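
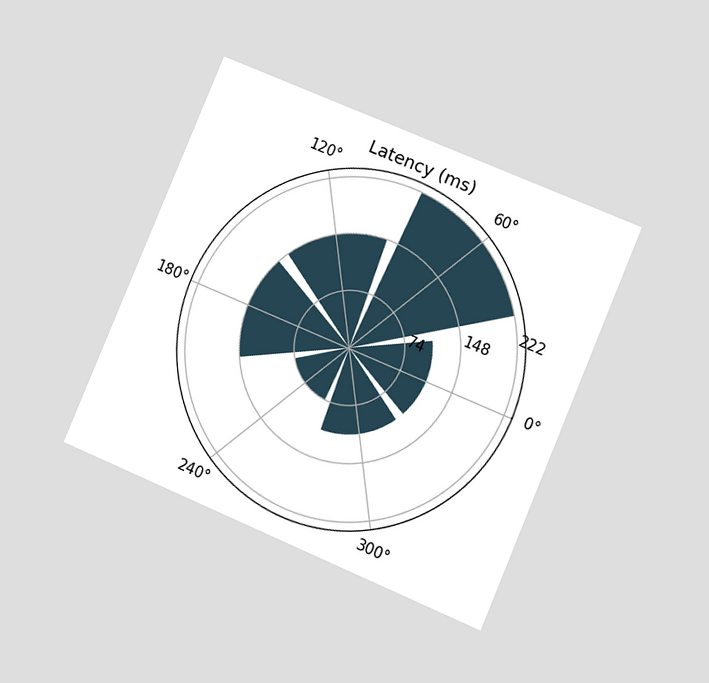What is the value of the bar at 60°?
222ms

The chart is tilted about 23° clockwise and viewed at a slight angle. The bar at 60° reaches 222ms on the radial axis.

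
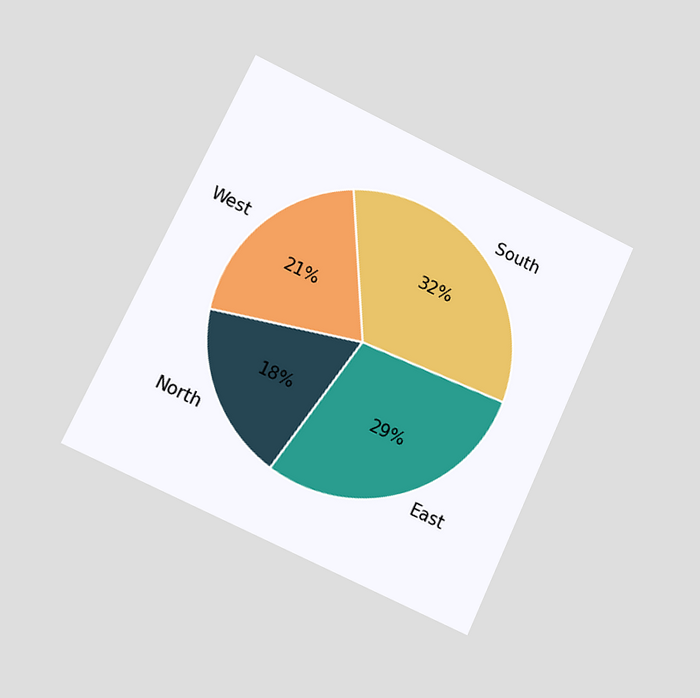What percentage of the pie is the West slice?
21%

The chart is tilted about 25° clockwise and viewed slightly from the left. The West slice takes up 21% of the pie.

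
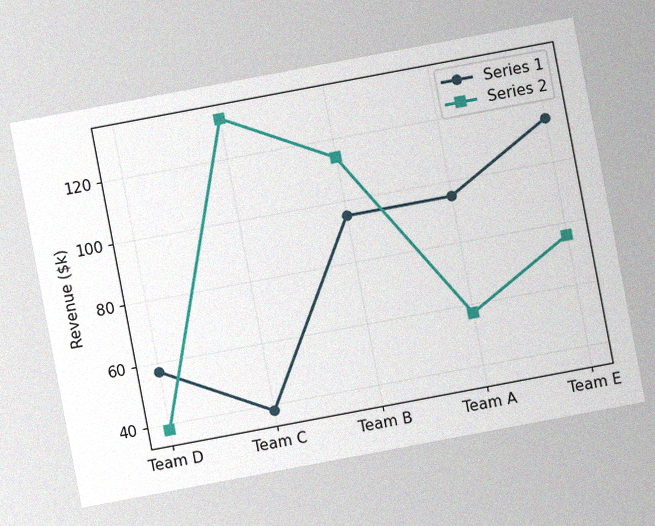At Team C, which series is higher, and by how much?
The chart is tilted about 11° counter-clockwise, with some photo noise. At Team C, Series 2 sits above the other line by $95k.

Series 2, by $95k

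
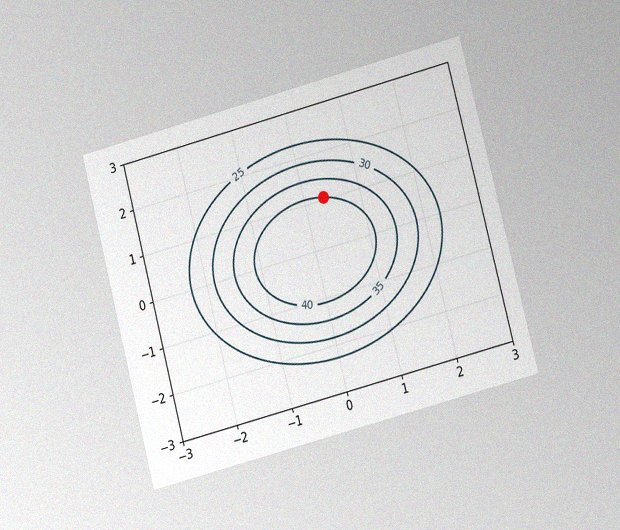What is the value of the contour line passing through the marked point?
The chart is tilted about 15° counter-clockwise and viewed at a slight angle, with some photo noise. The marked point sits on the contour labelled 40.

40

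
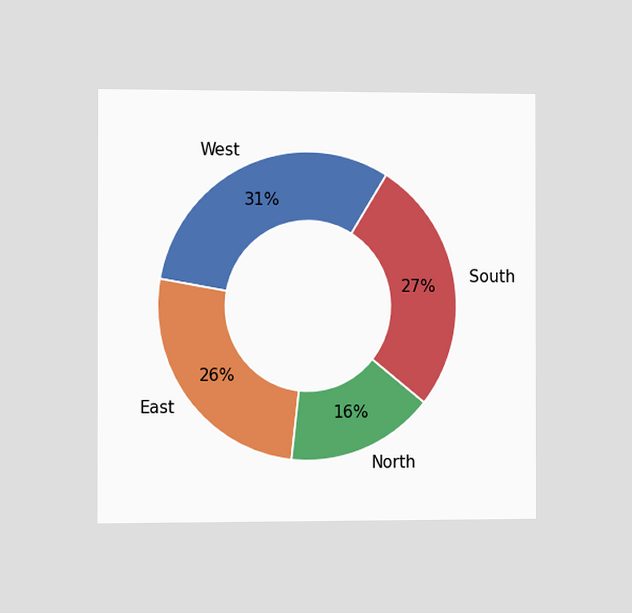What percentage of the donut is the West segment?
31%

The chart is viewed slightly from the left. The West segment takes up 31% of the ring.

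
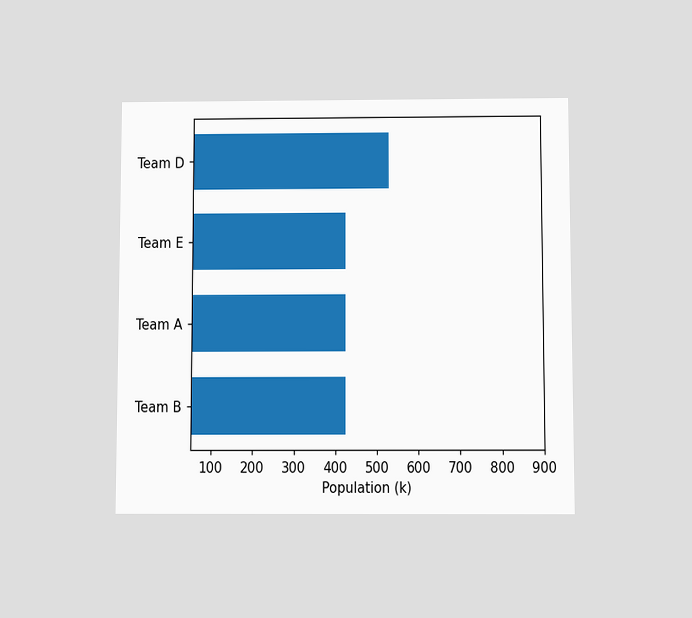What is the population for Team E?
The chart is viewed slightly from below. Reading along the chart's x-axis, the Team E bar reaches 424k.

424k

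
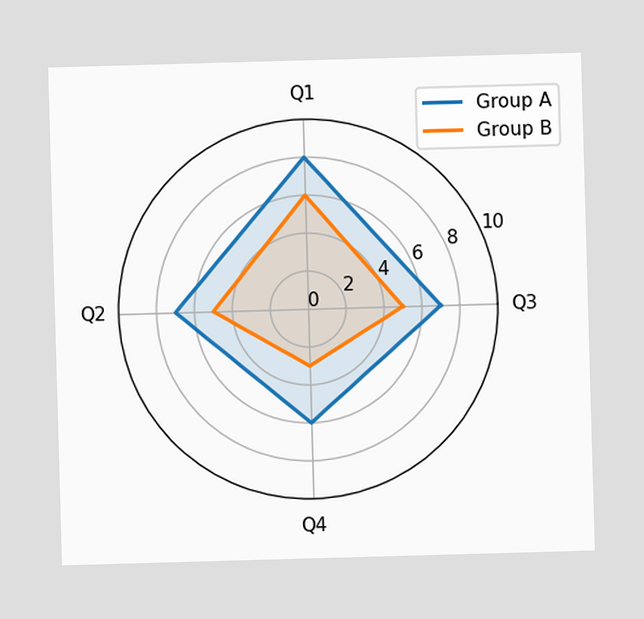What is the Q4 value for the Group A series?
On the Q4 axis, Group A reaches 6.

6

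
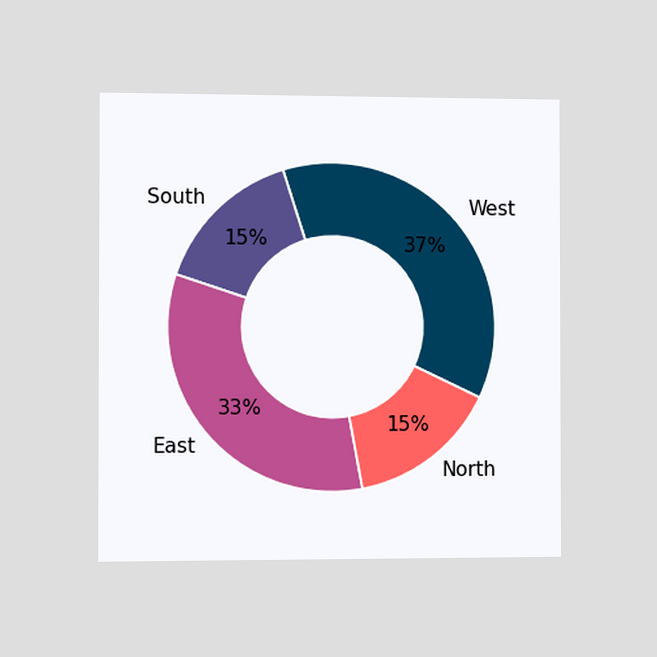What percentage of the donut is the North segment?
15%

The chart is viewed slightly from the left. The North segment takes up 15% of the ring.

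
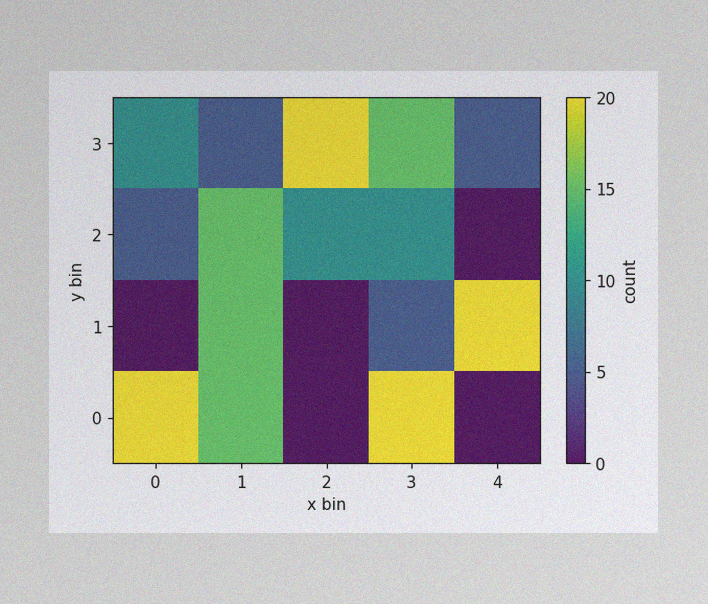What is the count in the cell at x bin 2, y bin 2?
10

The image has some photo noise and uneven lighting. Matching the cell (2, 2) against the colorbar gives 10.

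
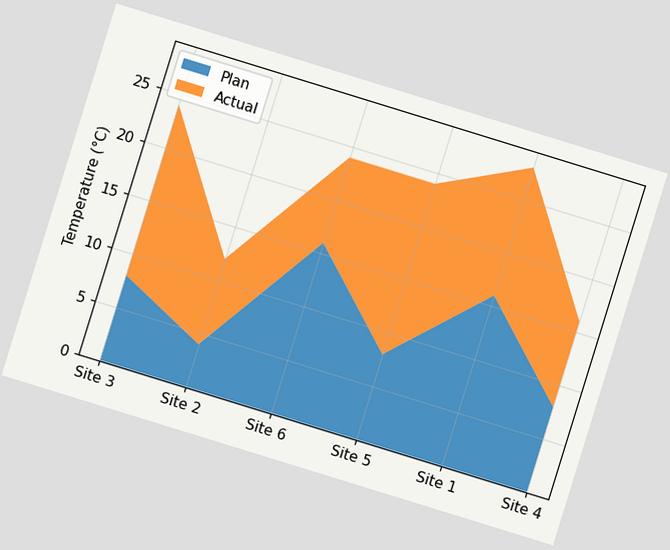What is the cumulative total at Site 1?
28°C

The chart is tilted about 17° clockwise. The stacked total at Site 1 reaches 28°C.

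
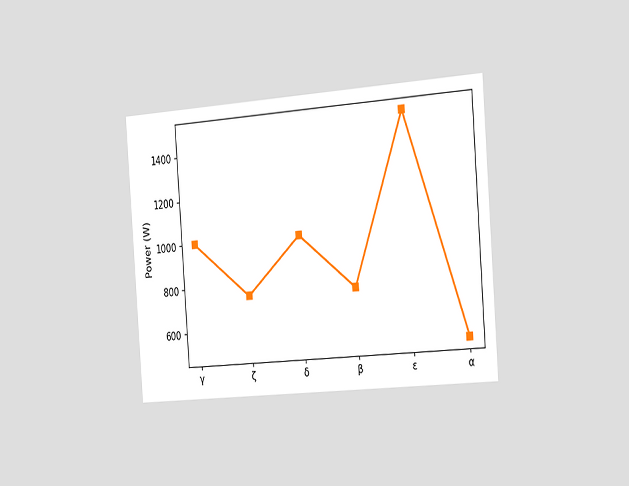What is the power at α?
500W

The chart is tilted about 4° counter-clockwise and viewed slightly from the right. At α, the line is at 500W.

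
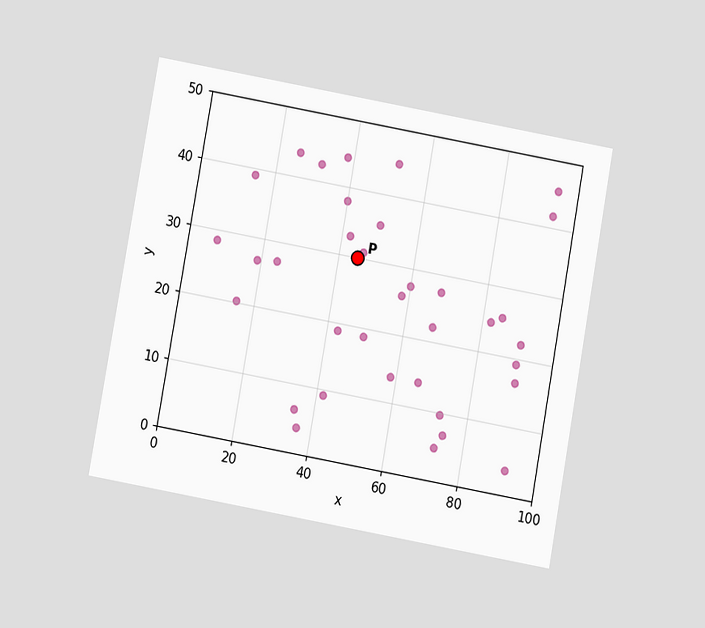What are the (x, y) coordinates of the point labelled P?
The chart is tilted about 10° clockwise and viewed at a slight angle. Following the gridlines from P to each axis, P sits at (45, 30).

(45, 30)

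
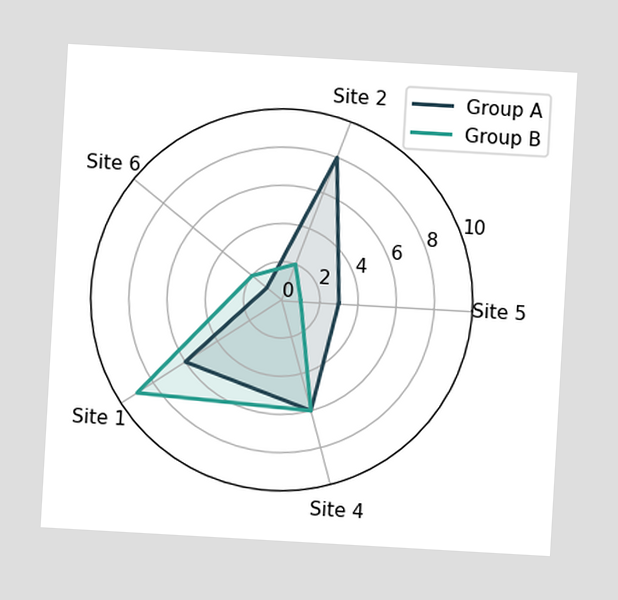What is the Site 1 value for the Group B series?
The chart is tilted about 3° clockwise. On the Site 1 axis, Group B reaches 9.

9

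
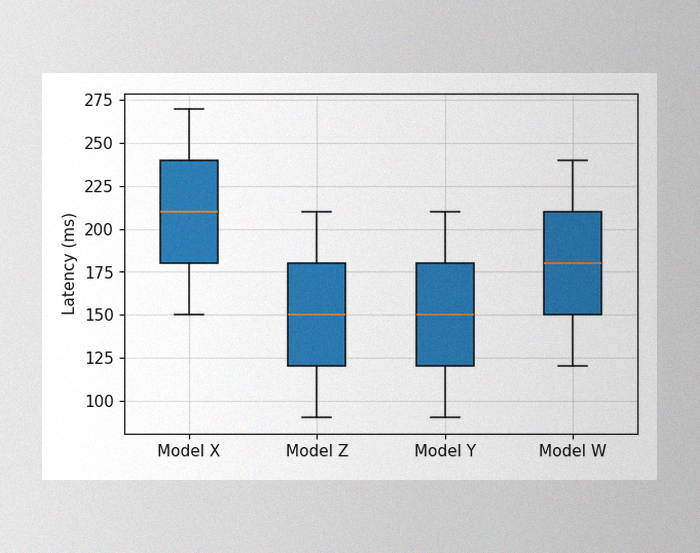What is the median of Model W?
The image has some photo noise and uneven lighting. The median line in the Model W box sits at 180ms.

180ms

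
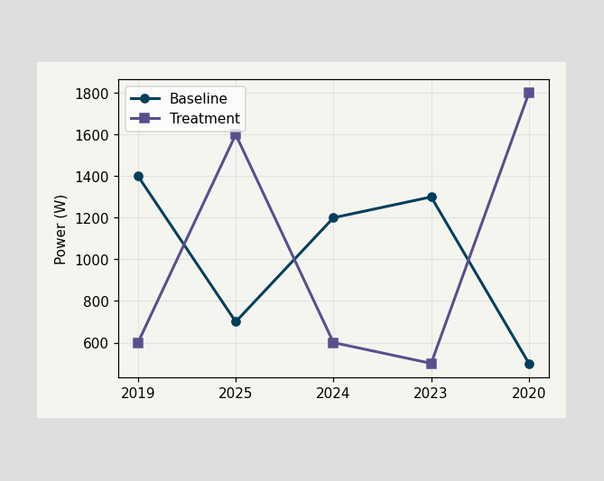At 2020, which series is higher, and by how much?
At 2020, Treatment sits above the other line by 1300W.

Treatment, by 1300W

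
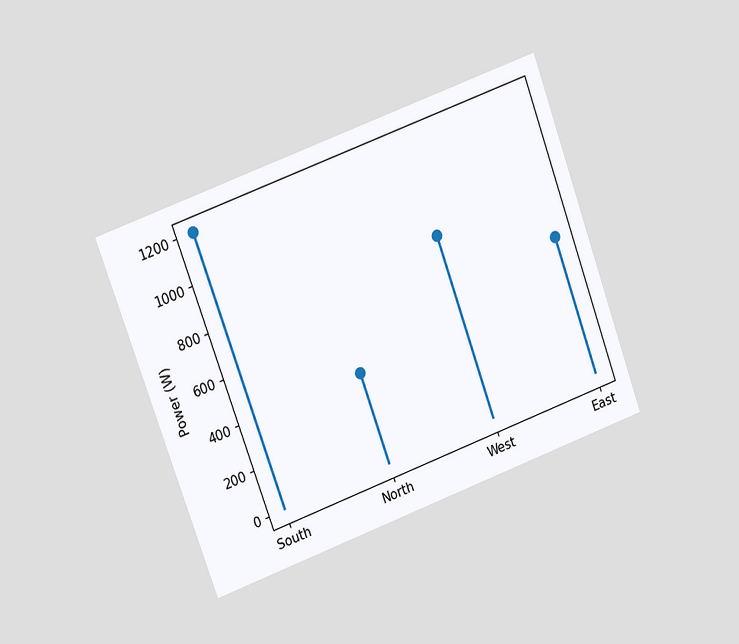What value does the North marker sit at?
400W

The chart is tilted about 20° counter-clockwise and viewed at a slight angle. The North marker sits at 400W.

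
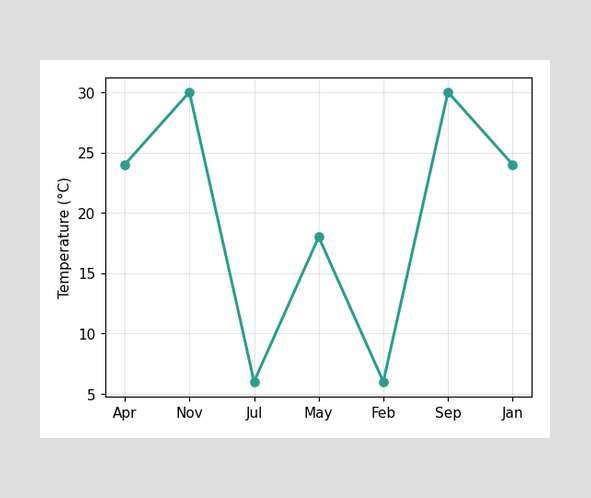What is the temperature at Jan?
At Jan, the line is at 24°C.

24°C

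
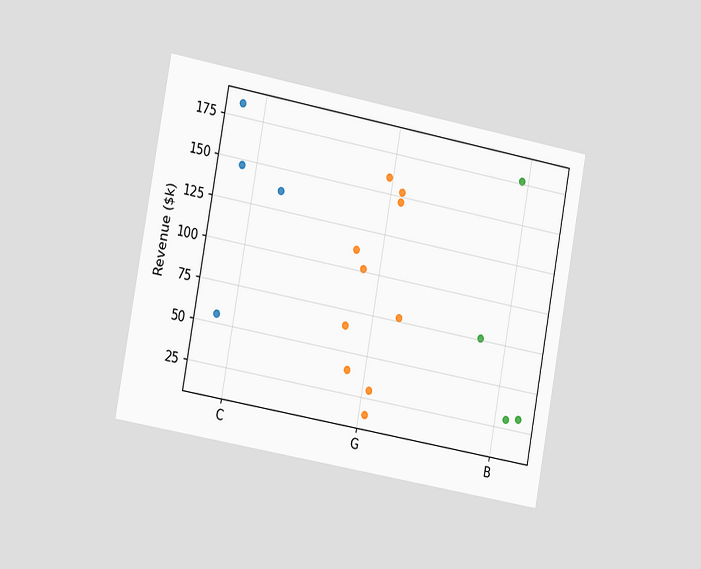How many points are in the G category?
10

The chart is tilted about 10° clockwise and viewed slightly from the left. Counting the markers in the G column gives 10.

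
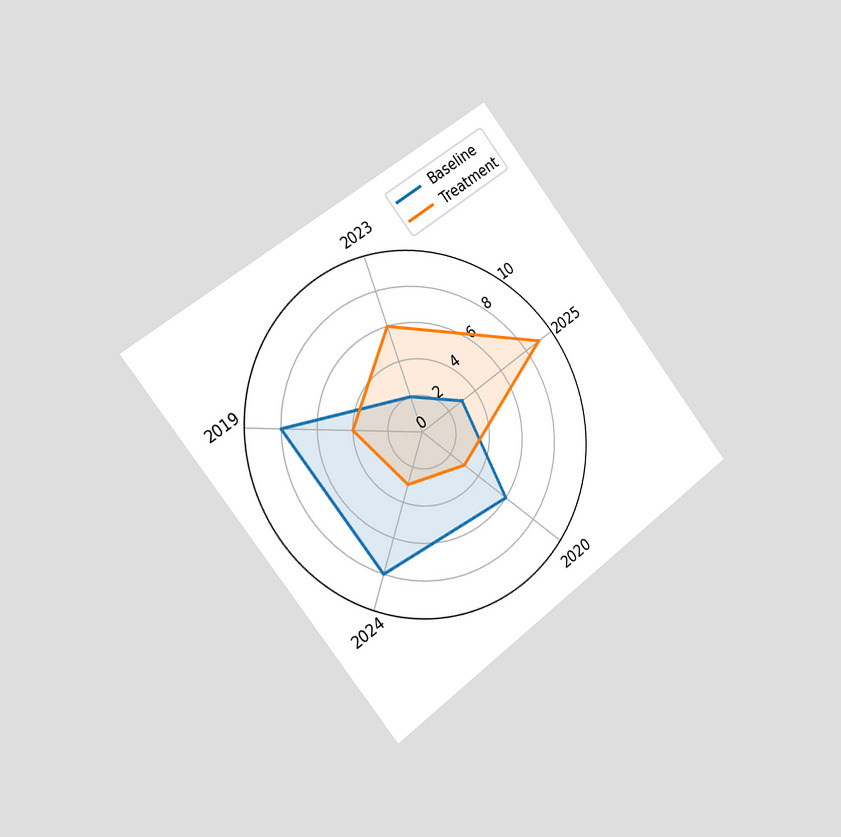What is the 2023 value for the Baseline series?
2

The chart is tilted about 38° counter-clockwise and viewed slightly from the left. On the 2023 axis, Baseline reaches 2.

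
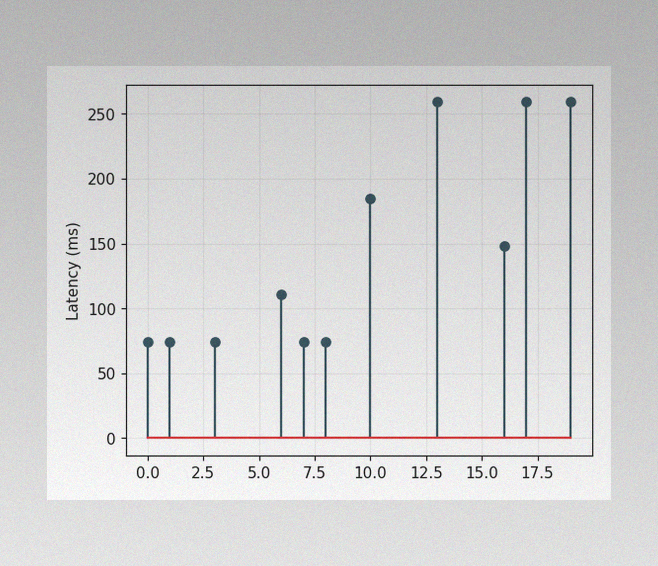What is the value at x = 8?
74ms

The image has some photo noise and uneven lighting. The stem at x=8 reaches 74ms.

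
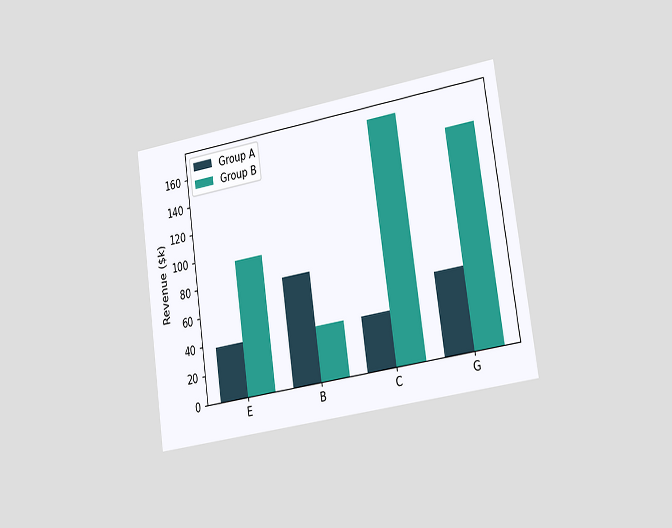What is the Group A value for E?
The chart is tilted about 8° counter-clockwise and viewed slightly from the right. The Group A bar at E reaches $38k on the y-axis.

$38k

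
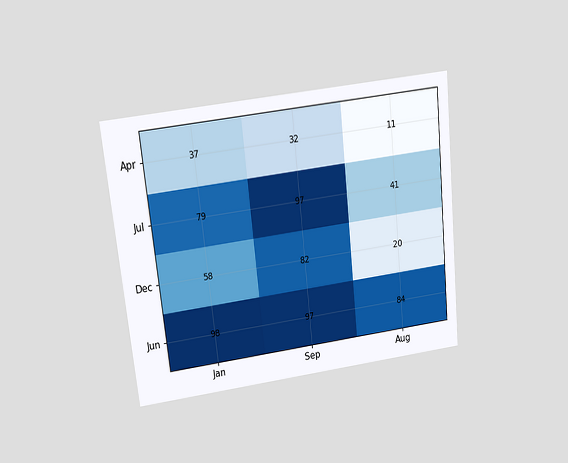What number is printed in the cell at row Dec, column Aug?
20

The chart is tilted about 6° counter-clockwise and viewed slightly from above. The (Dec, Aug) cell reads 20.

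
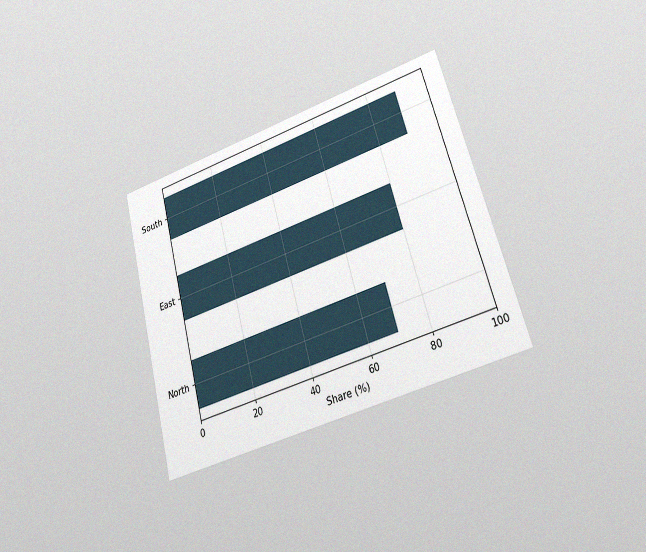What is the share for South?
The chart is tilted about 15° counter-clockwise and viewed at a slight angle, with some photo noise. Reading along the chart's x-axis, the South bar reaches 90%.

90%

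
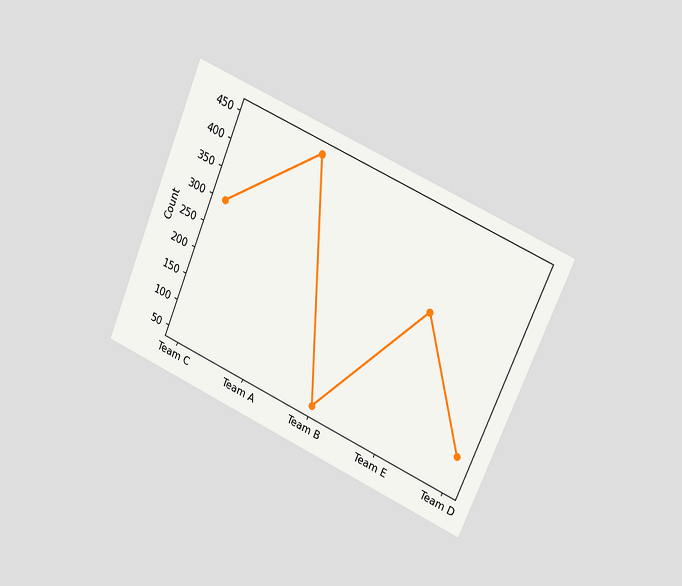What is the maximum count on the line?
The chart is tilted about 23° clockwise and viewed slightly from the right. The highest point is at Team A, and reading across to the y-axis gives 450.

450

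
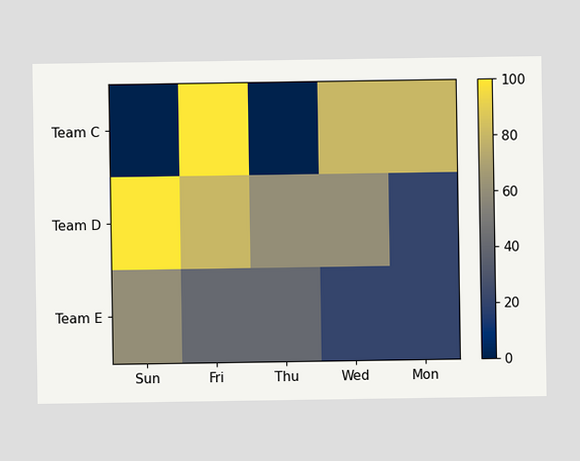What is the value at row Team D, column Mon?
Matching cell (Team D, Mon) against the colorbar gives 20.

20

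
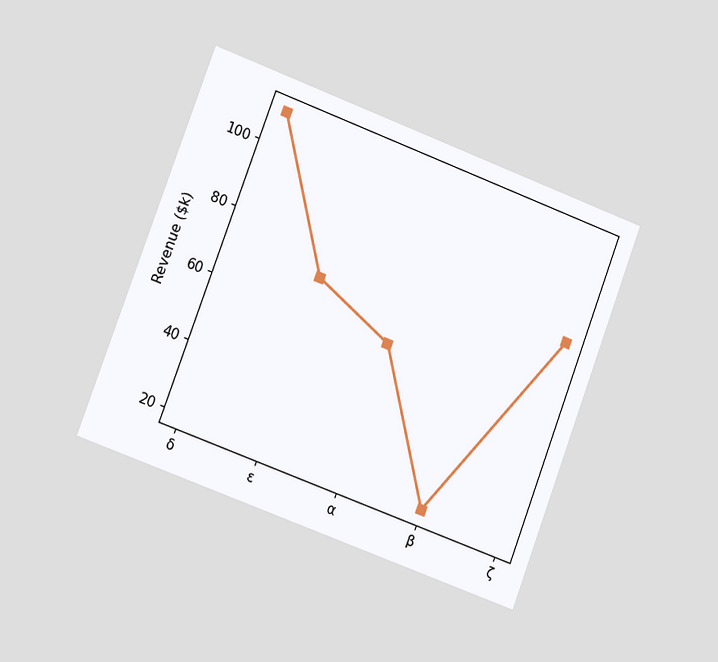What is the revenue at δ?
$110k

The chart is tilted about 21° clockwise and viewed slightly from the left. At δ, the line is at $110k.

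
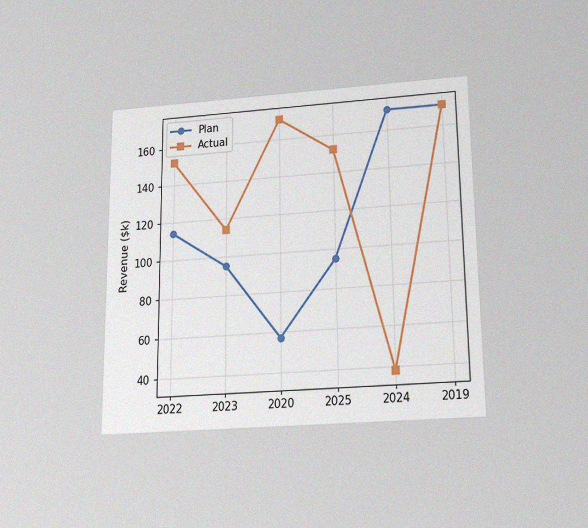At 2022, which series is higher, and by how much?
The chart is viewed slightly from below, with some photo noise. At 2022, Actual sits above the other line by $38k.

Actual, by $38k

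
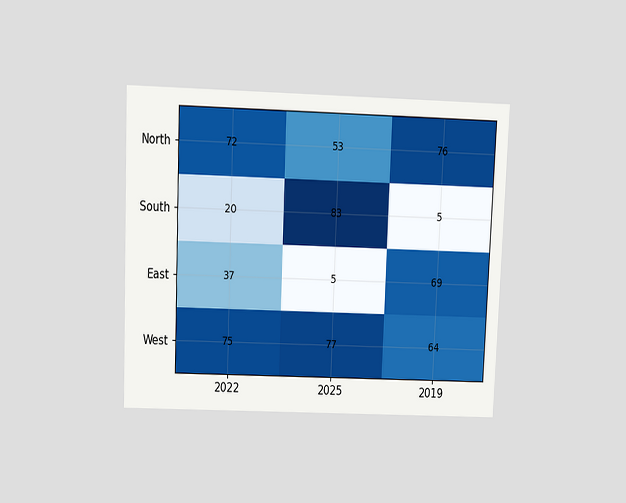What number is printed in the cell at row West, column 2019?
64

The chart is tilted about 2° clockwise and viewed slightly from above. The (West, 2019) cell reads 64.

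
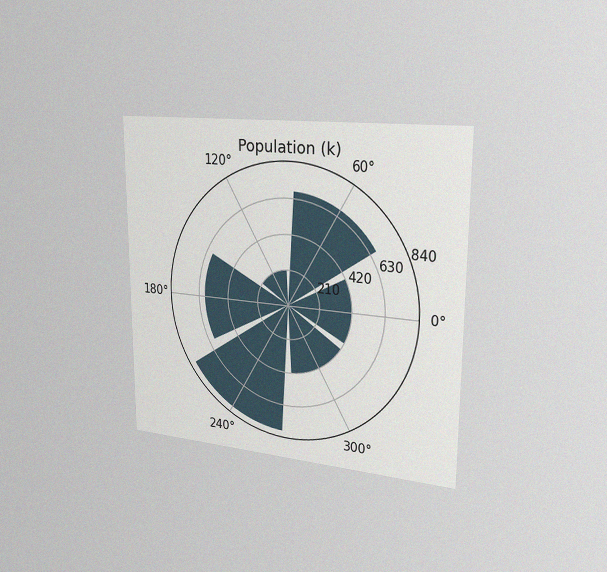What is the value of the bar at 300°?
The chart is viewed slightly from the right, with some photo noise. The bar at 300° reaches 420k on the radial axis.

420k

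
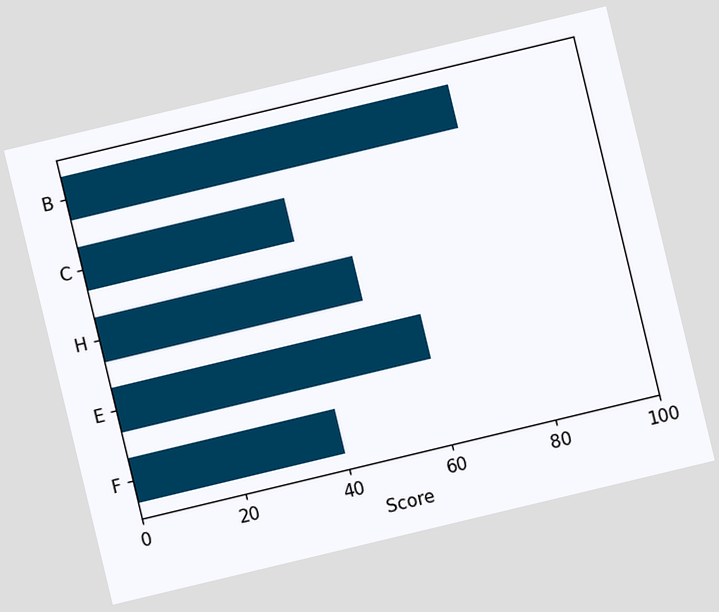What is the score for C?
40

The chart is tilted about 13° counter-clockwise. Reading along the chart's x-axis, the C bar reaches 40.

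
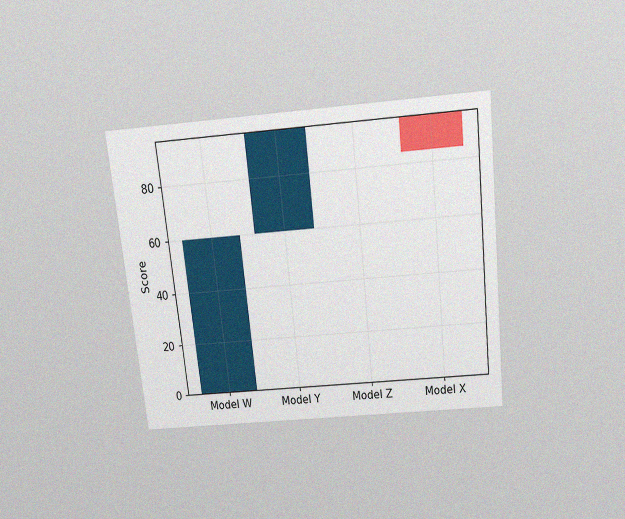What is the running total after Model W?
60

The chart is tilted about 6° counter-clockwise and viewed slightly from above, with some photo noise. After Model W the running total reaches 60.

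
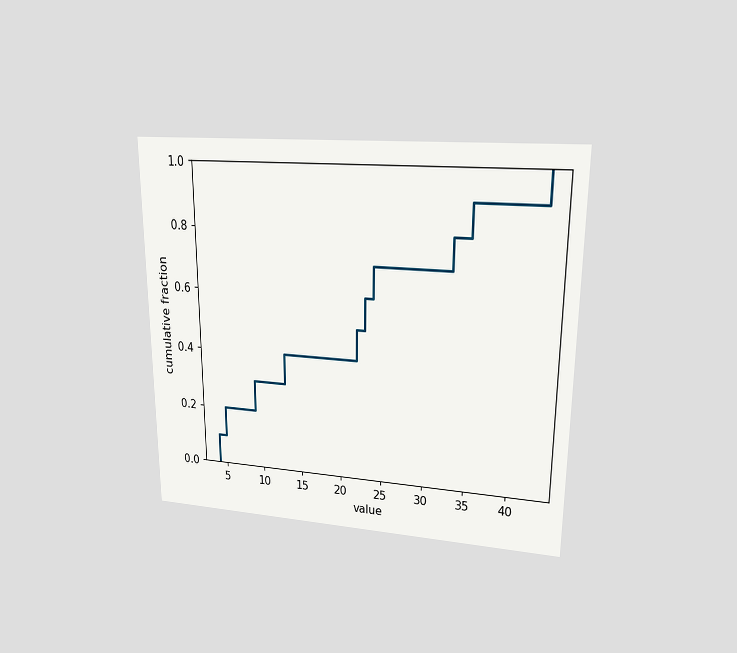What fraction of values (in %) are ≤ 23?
The chart is viewed at a slight angle. At x=23 the ECDF step is at 60%.

60%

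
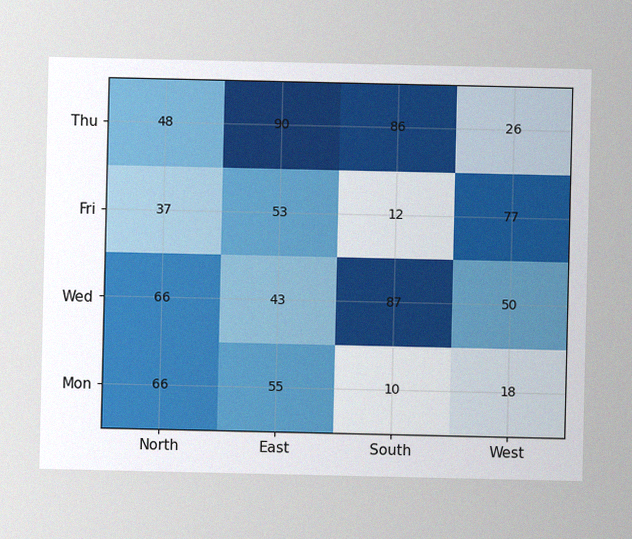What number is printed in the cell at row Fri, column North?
The image has some photo noise and uneven lighting. The (Fri, North) cell reads 37.

37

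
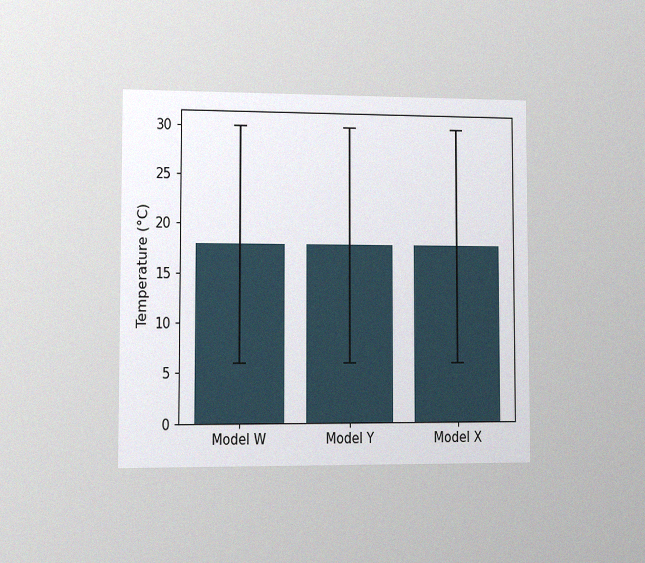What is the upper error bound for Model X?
30°C

The chart is viewed slightly from the left, with some photo noise. The Model X bar's upper whisker reaches 30°C.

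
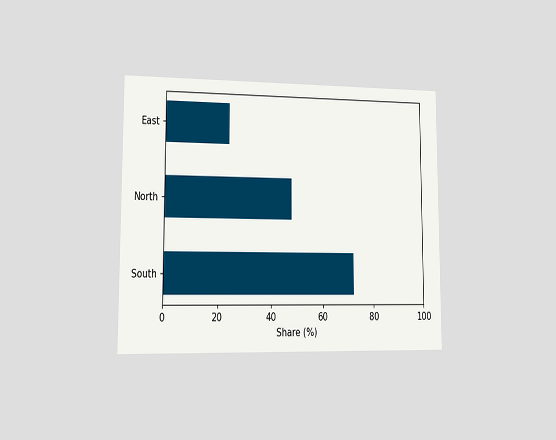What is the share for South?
72%

The chart is viewed slightly from the left. Reading along the chart's x-axis, the South bar reaches 72%.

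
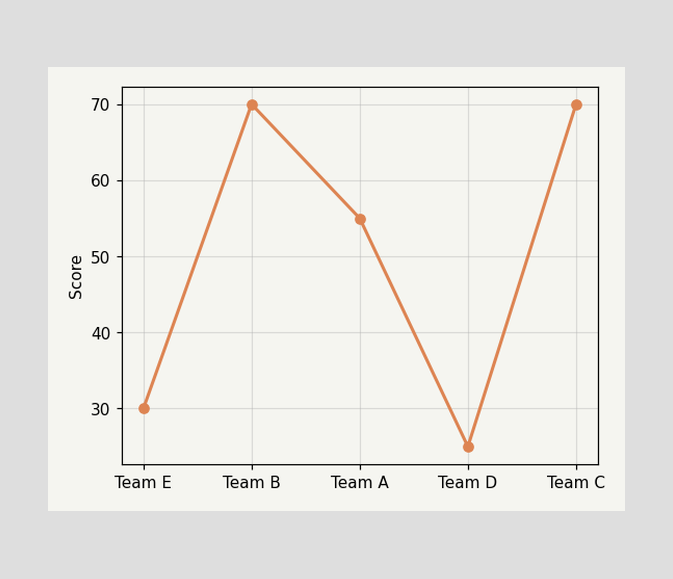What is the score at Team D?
At Team D, the line is at 25.

25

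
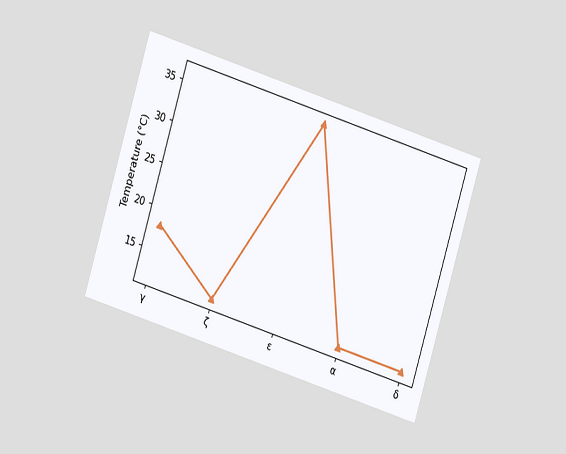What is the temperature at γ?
18°C

The chart is tilted about 17° clockwise and viewed at a slight angle. At γ, the line is at 18°C.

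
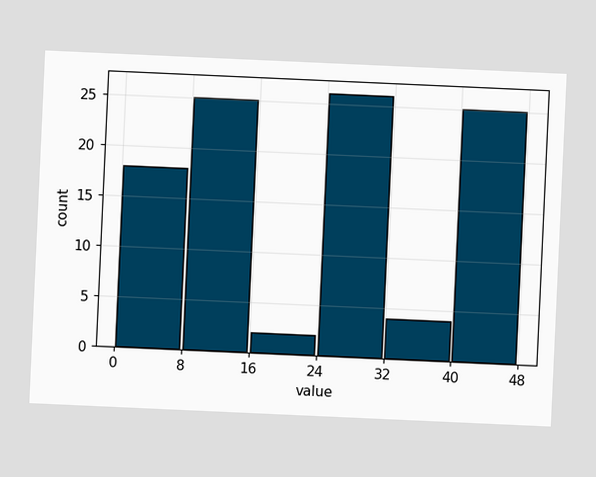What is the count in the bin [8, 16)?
25

The chart is tilted about 3° clockwise. The [8, 16) bin has height 25.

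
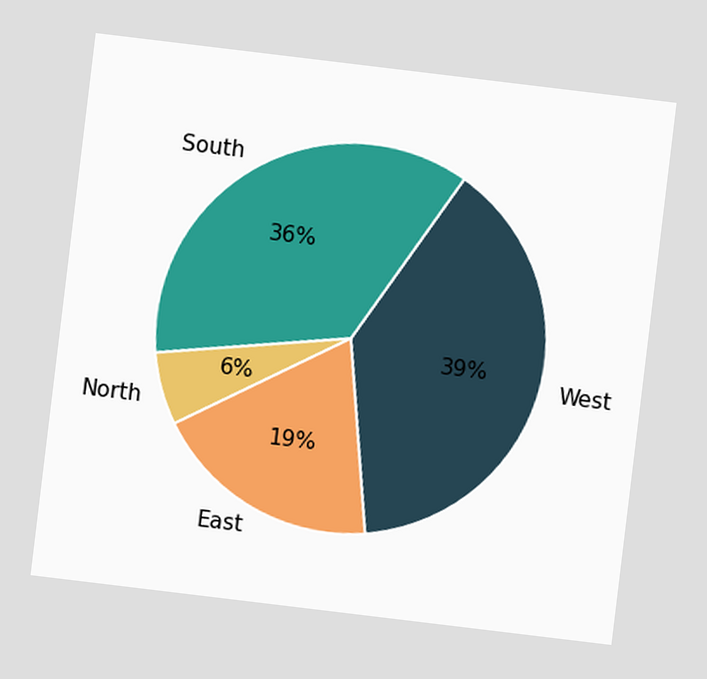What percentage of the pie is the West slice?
The chart is tilted about 7° clockwise. The West slice takes up 39% of the pie.

39%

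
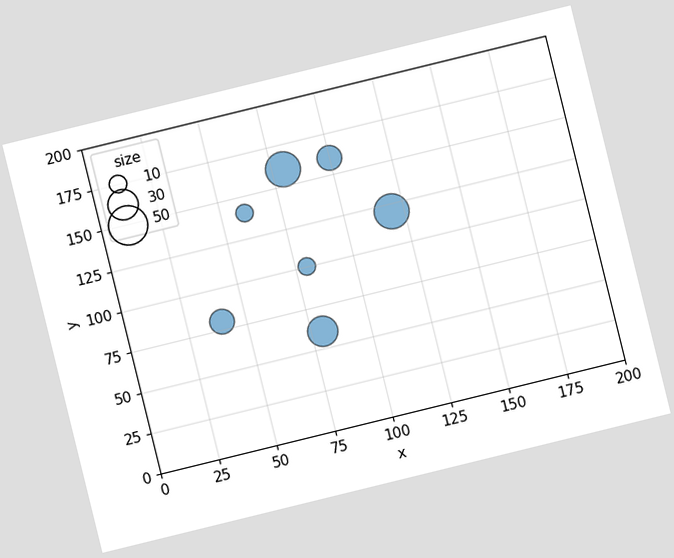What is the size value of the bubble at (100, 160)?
The chart is tilted about 14° counter-clockwise. Matching the bubble at (100, 160) against the size legend gives 20.

20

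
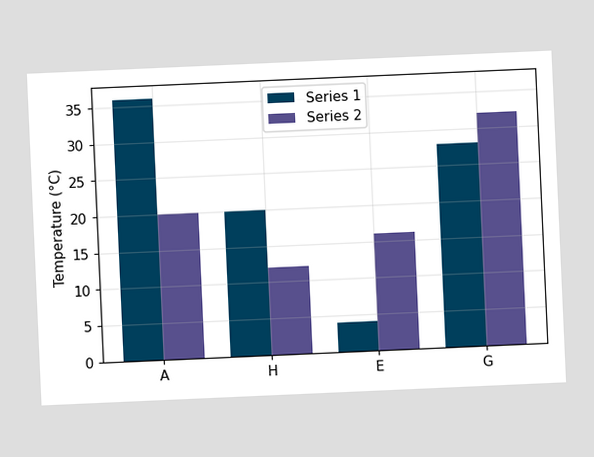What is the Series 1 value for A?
36°C

The chart is tilted about 3° counter-clockwise. The Series 1 bar at A reaches 36°C on the y-axis.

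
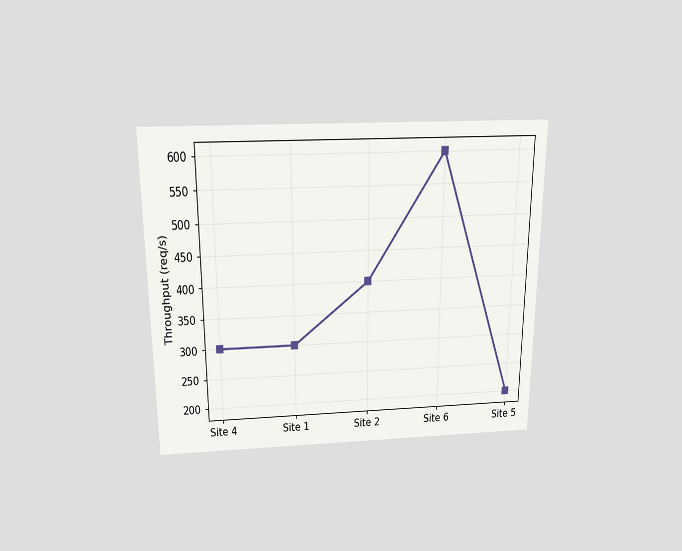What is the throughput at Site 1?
300req/s

The chart is viewed slightly from above. At Site 1, the line is at 300req/s.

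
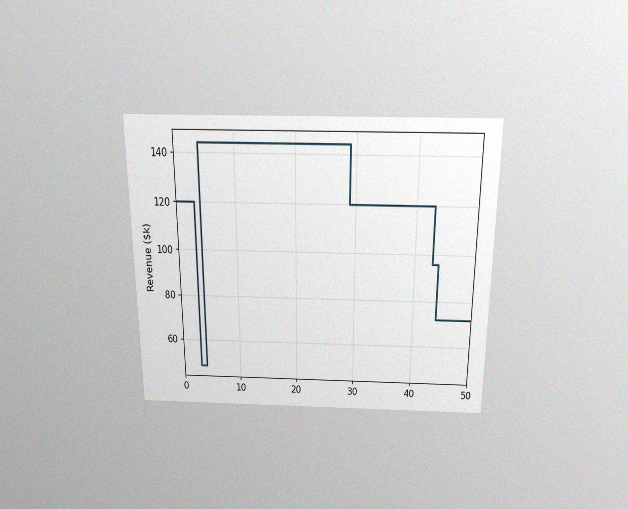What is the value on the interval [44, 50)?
The chart is viewed slightly from above, with some photo noise. On [44, 50) the step sits at $72k.

$72k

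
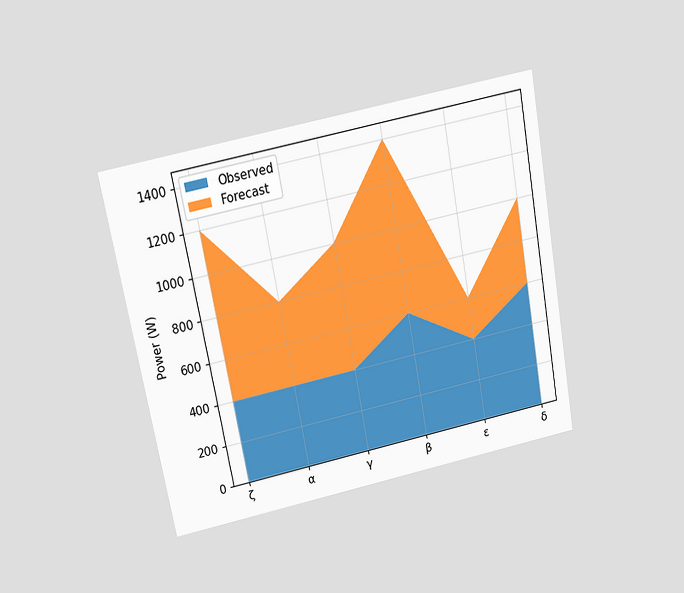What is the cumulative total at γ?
The chart is tilted about 10° counter-clockwise and viewed slightly from above. The stacked total at γ reaches 1000W.

1000W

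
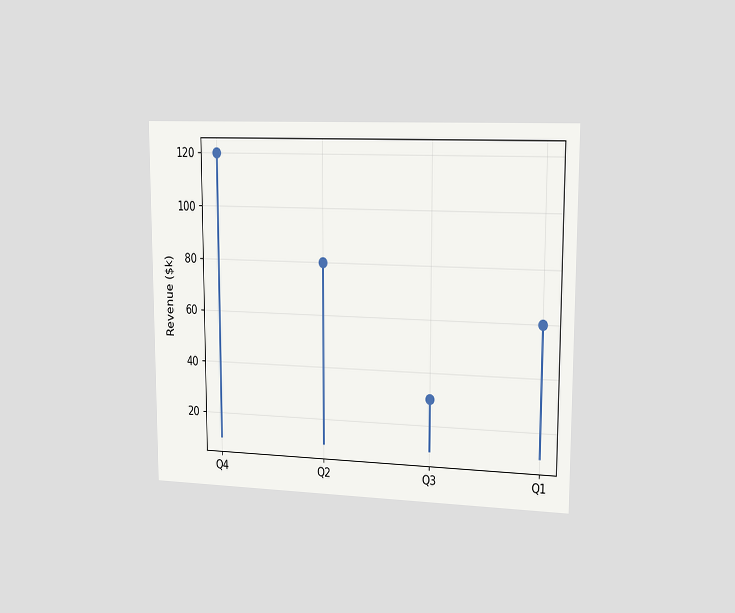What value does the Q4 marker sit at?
The chart is viewed slightly from the right. The Q4 marker sits at $120k.

$120k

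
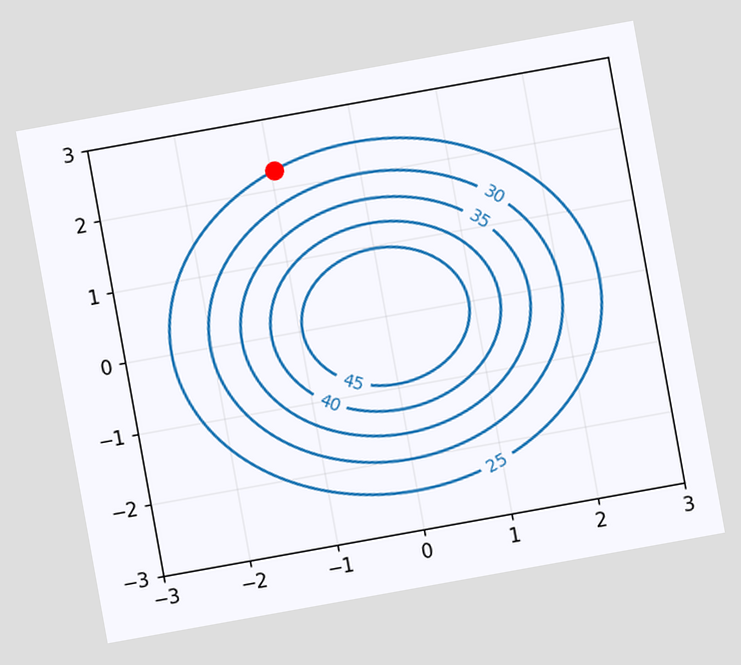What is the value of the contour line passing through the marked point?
The chart is tilted about 10° counter-clockwise. The marked point sits on the contour labelled 25.

25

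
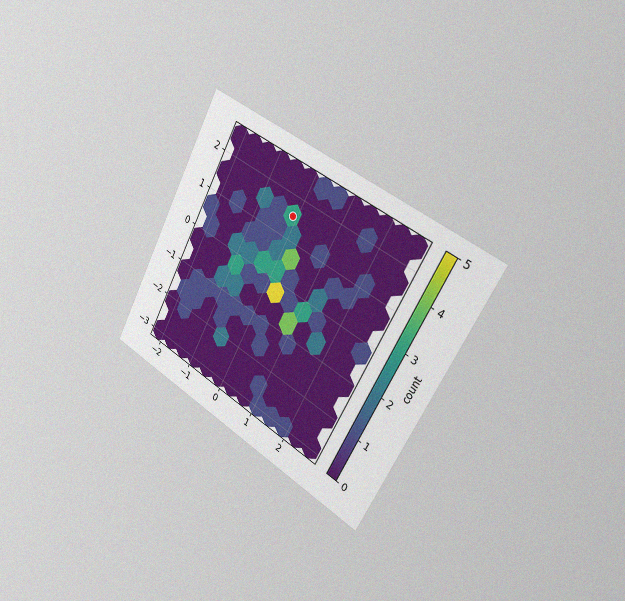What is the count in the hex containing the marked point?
The chart is tilted about 28° clockwise and viewed slightly from the right, with some photo noise. The marked hex reads 3 on the colorbar.

3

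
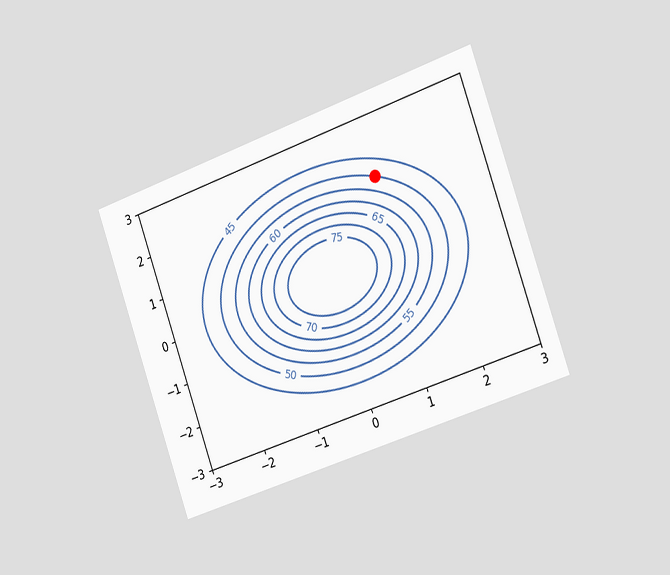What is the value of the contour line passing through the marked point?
The chart is tilted about 19° counter-clockwise and viewed slightly from the right. The marked point sits on the contour labelled 50.

50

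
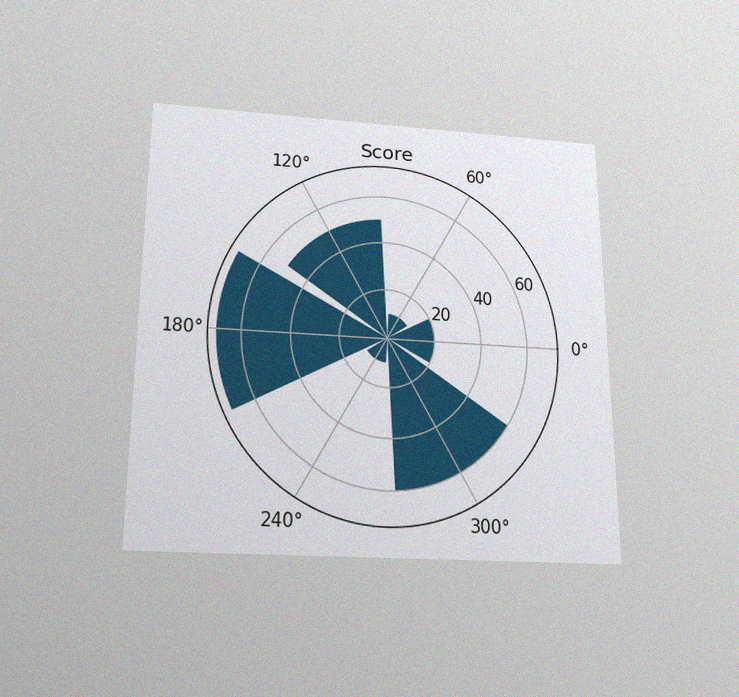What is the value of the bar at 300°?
60

The chart is viewed slightly from below, with some photo noise. The bar at 300° reaches 60 on the radial axis.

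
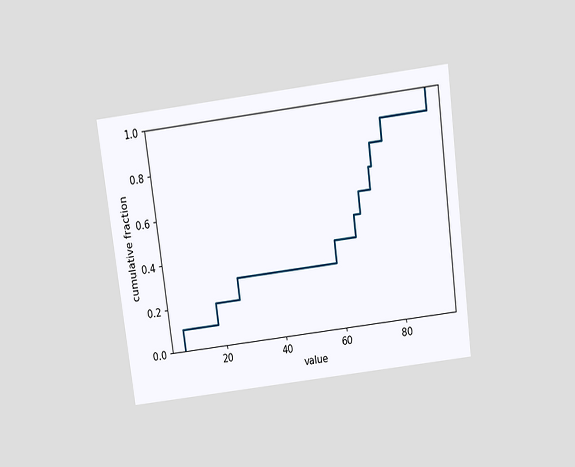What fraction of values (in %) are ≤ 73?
The chart is tilted about 7° counter-clockwise and viewed slightly from above. At x=73 the ECDF step is at 80%.

80%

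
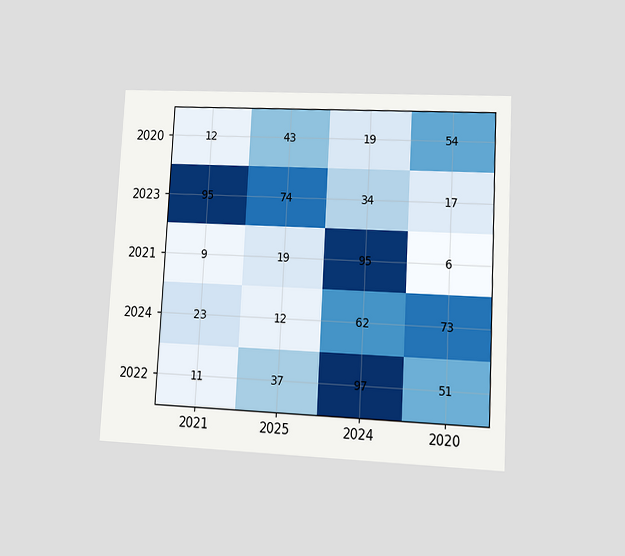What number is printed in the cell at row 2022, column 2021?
11

The chart is tilted about 3° clockwise and viewed at a slight angle. The (2022, 2021) cell reads 11.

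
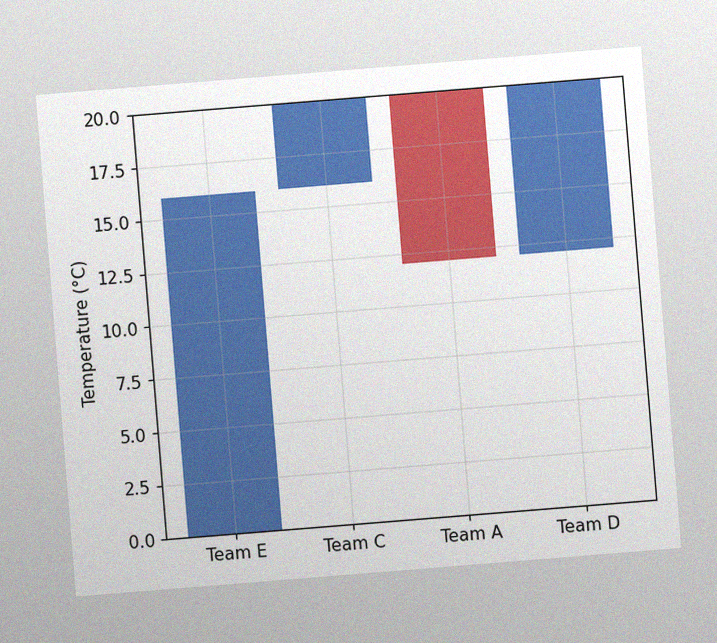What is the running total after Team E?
16°C

The chart is tilted about 5° counter-clockwise, with some photo noise. After Team E the running total reaches 16°C.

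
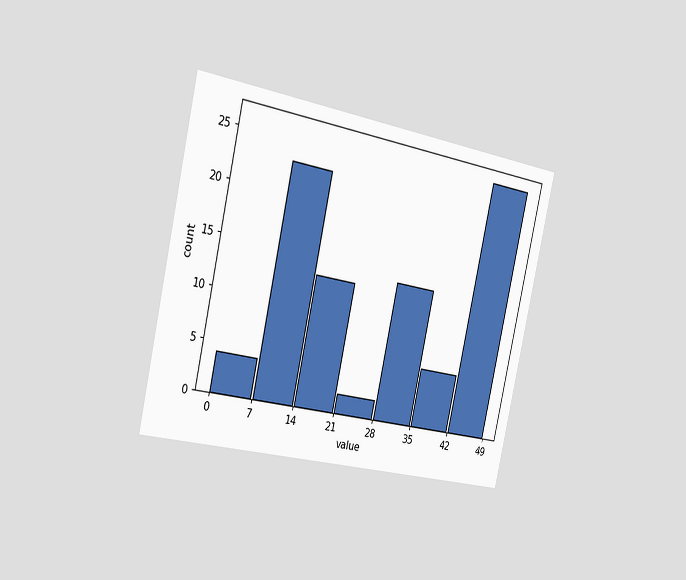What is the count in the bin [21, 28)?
The chart is tilted about 13° clockwise and viewed slightly from the left. The [21, 28) bin has height 2.

2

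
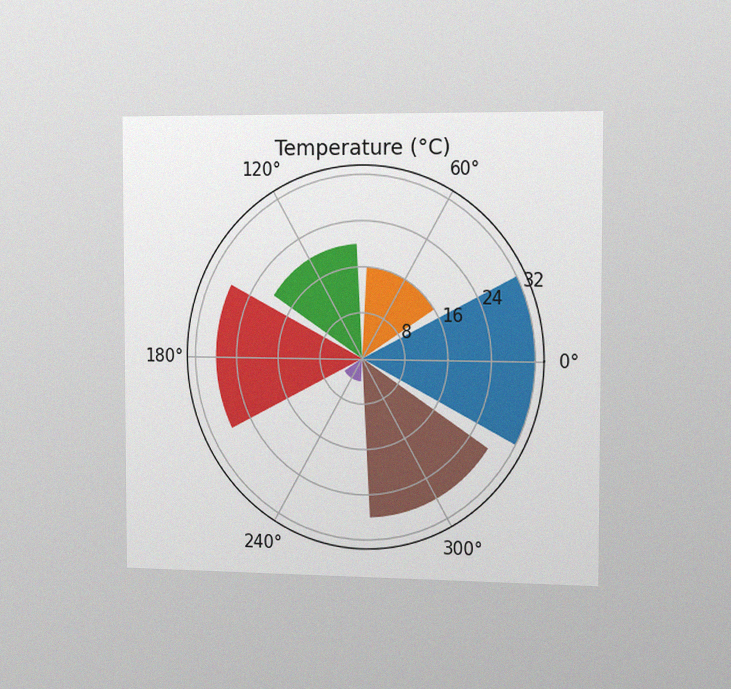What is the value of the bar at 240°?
The chart is viewed slightly from the right, with some photo noise. The bar at 240° reaches 4°C on the radial axis.

4°C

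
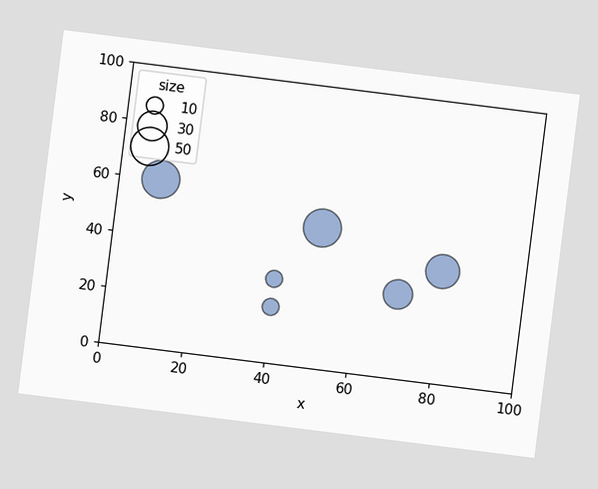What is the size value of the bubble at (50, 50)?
The chart is tilted about 7° clockwise. Matching the bubble at (50, 50) against the size legend gives 50.

50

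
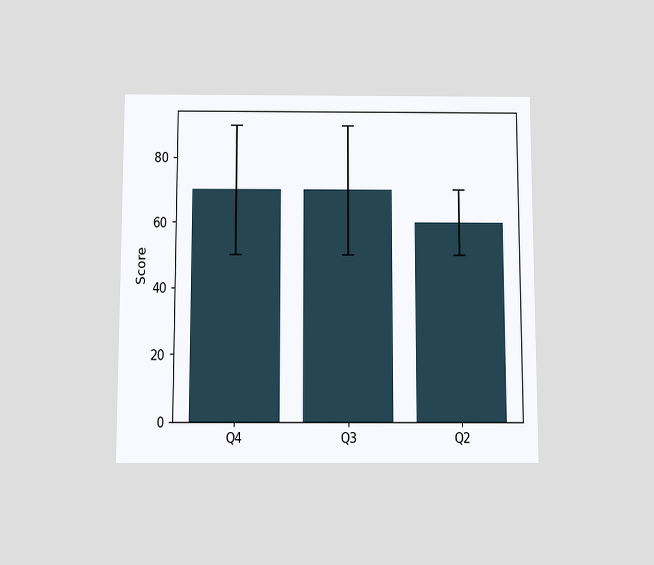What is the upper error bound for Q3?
90

The chart is viewed slightly from below. The Q3 bar's upper whisker reaches 90.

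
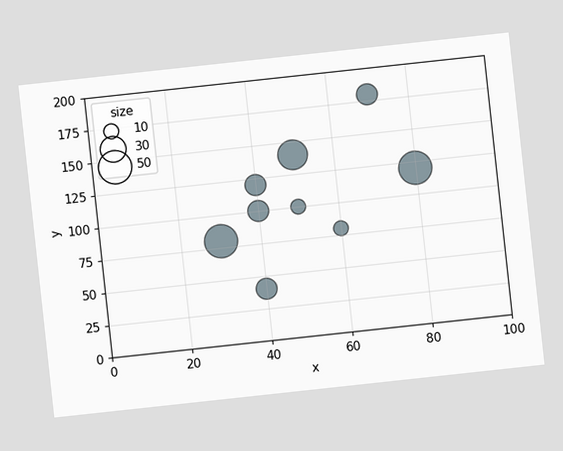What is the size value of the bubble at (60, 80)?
The chart is tilted about 6° counter-clockwise. Matching the bubble at (60, 80) against the size legend gives 10.

10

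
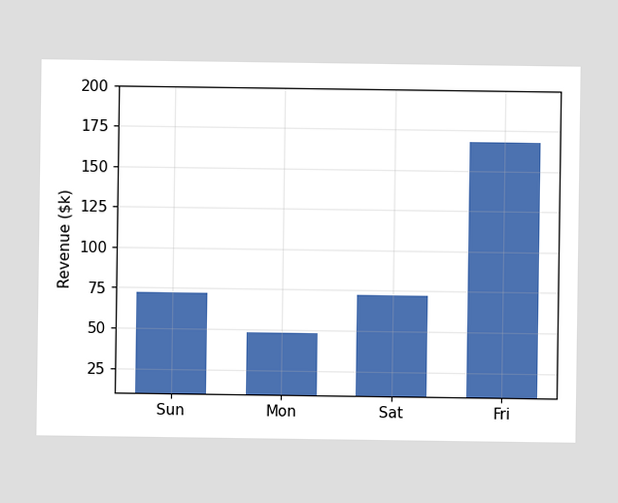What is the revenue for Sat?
$72k

Reading along the chart's y-axis, the Sat bar reaches $72k.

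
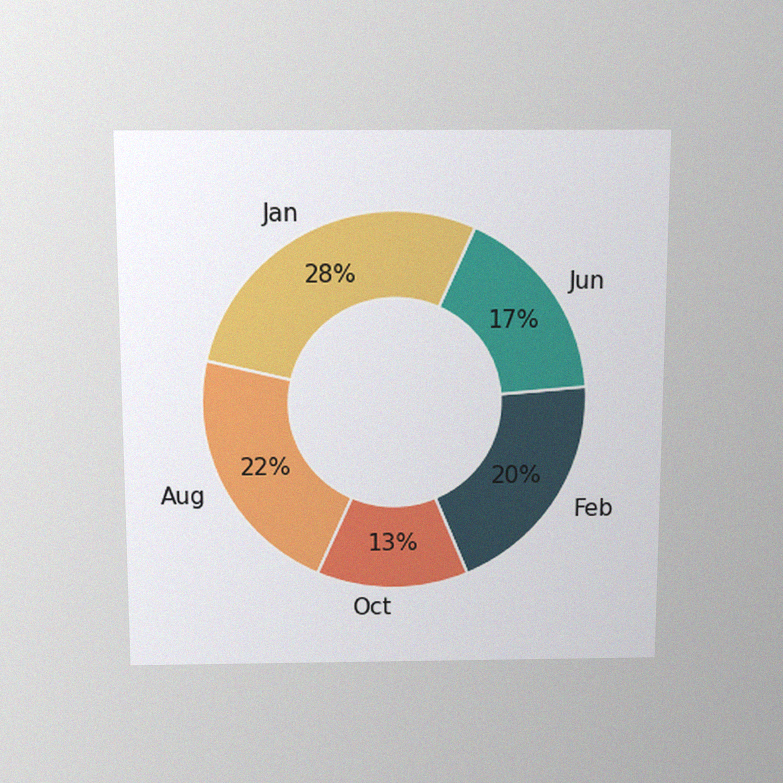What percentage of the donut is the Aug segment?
22%

The chart is viewed slightly from above, with some photo noise. The Aug segment takes up 22% of the ring.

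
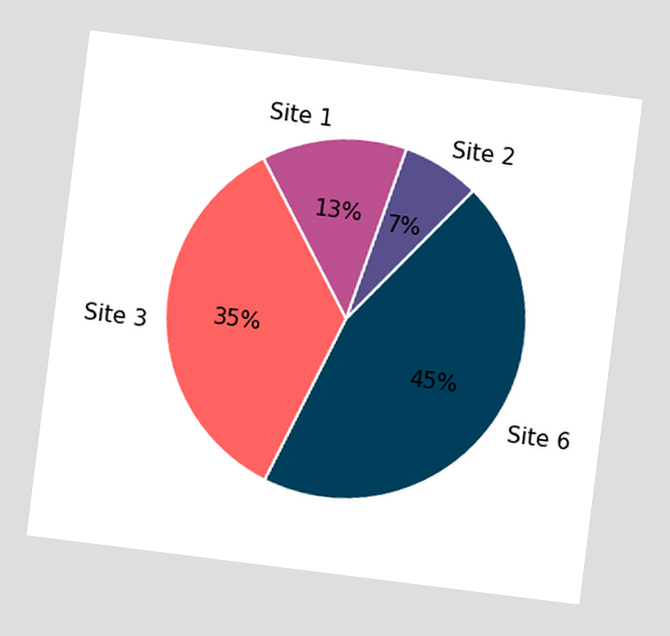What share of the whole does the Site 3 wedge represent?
The chart is tilted about 7° clockwise. The Site 3 slice takes up 35% of the pie.

35%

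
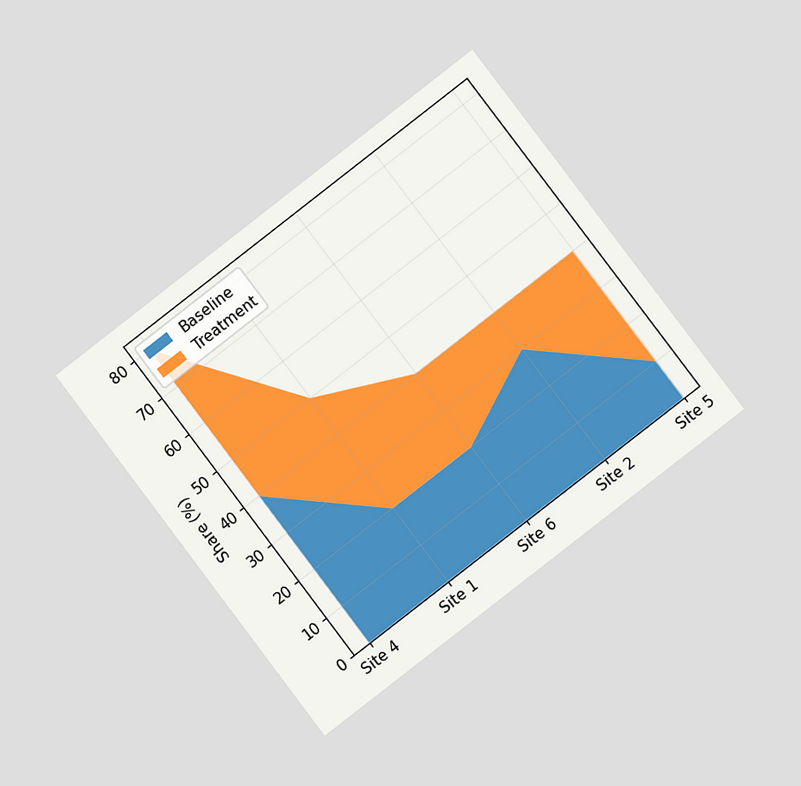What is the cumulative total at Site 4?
80%

The chart is tilted about 37° counter-clockwise and viewed at a slight angle. The stacked total at Site 4 reaches 80%.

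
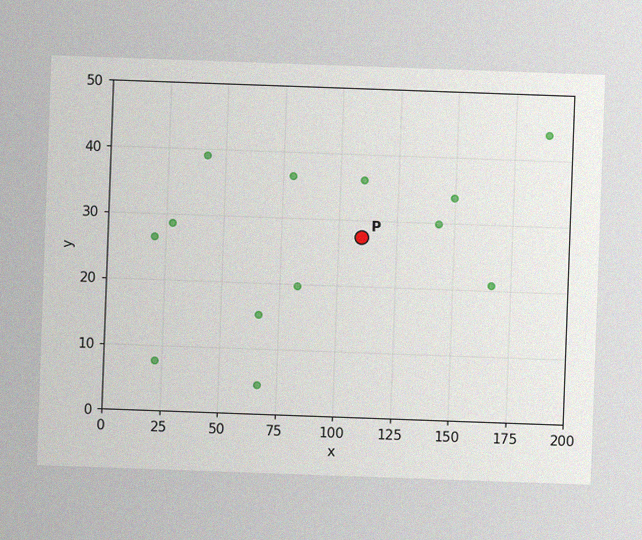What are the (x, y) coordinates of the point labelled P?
(110, 27.5)

The chart is tilted about 2° clockwise, with some photo noise. Following the gridlines from P to each axis, P sits at (110, 27.5).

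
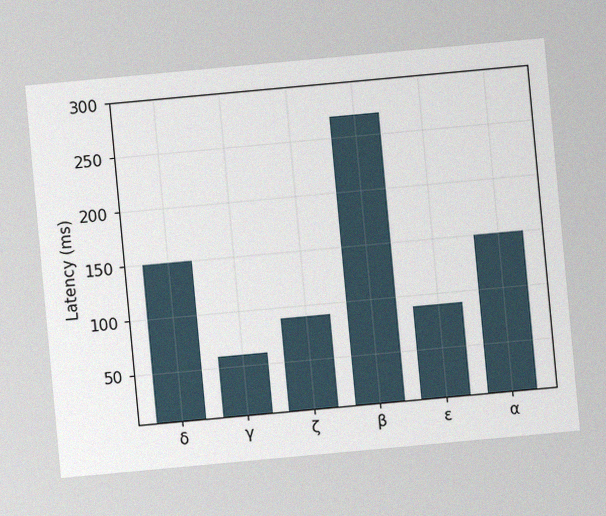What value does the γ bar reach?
The chart is tilted about 5° counter-clockwise, with some photo noise. Reading along the chart's y-axis, the γ bar reaches 60ms.

60ms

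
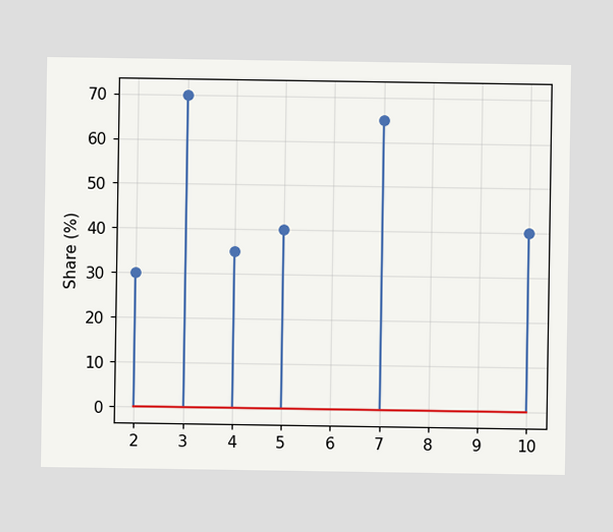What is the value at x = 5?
The stem at x=5 reaches 40%.

40%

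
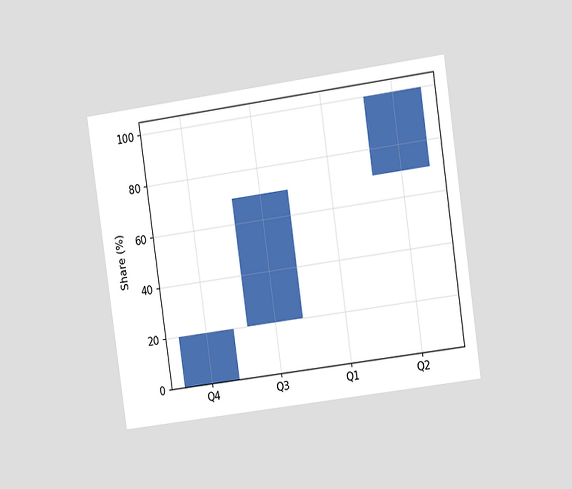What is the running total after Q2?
100%

The chart is tilted about 8° counter-clockwise and viewed slightly from the right. After Q2 the running total reaches 100%.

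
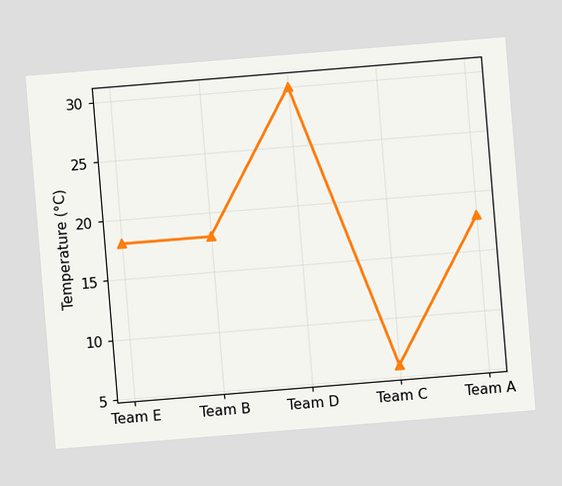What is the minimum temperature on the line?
The chart is tilted about 5° counter-clockwise. The lowest point is at Team C, and reading across to the y-axis gives 6°C.

6°C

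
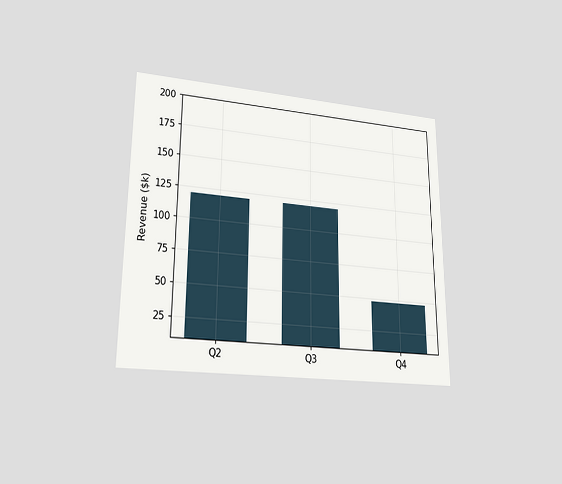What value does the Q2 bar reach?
The chart is viewed at a slight angle. Reading along the chart's y-axis, the Q2 bar reaches $120k.

$120k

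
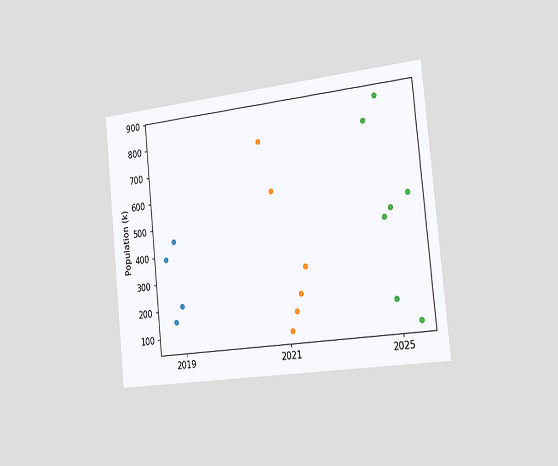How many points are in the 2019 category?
The chart is tilted about 6° counter-clockwise and viewed slightly from the right. Counting the markers in the 2019 column gives 4.

4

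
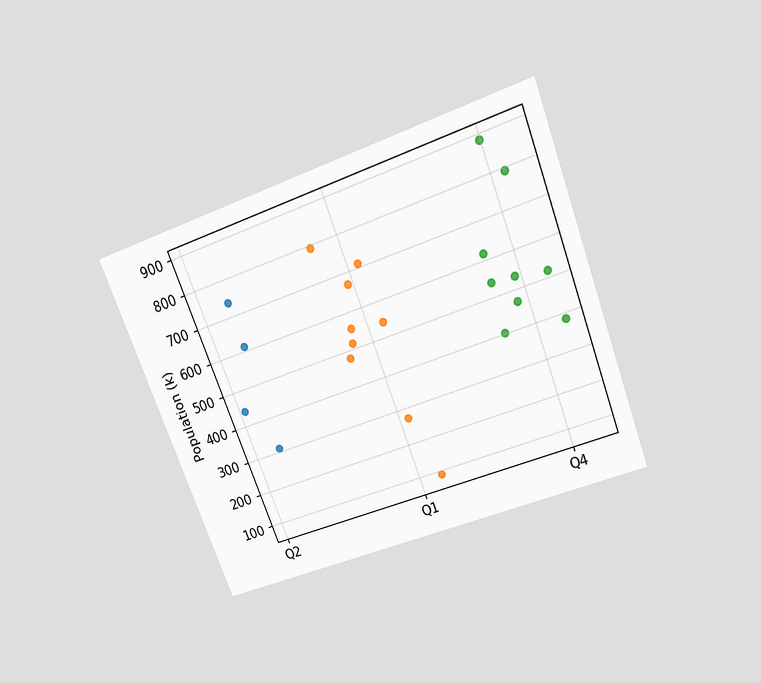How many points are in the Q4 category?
9

The chart is tilted about 21° counter-clockwise and viewed slightly from above. Counting the markers in the Q4 column gives 9.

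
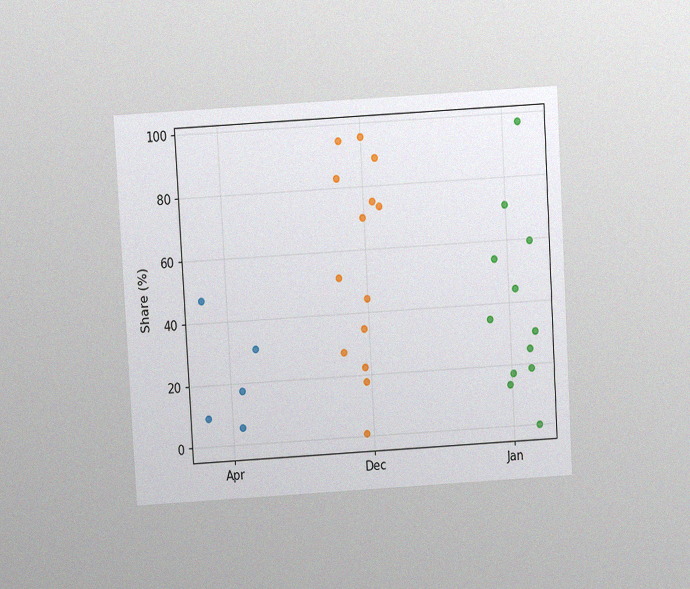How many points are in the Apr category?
The chart is tilted about 3° counter-clockwise and viewed slightly from above, with some photo noise. Counting the markers in the Apr column gives 5.

5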